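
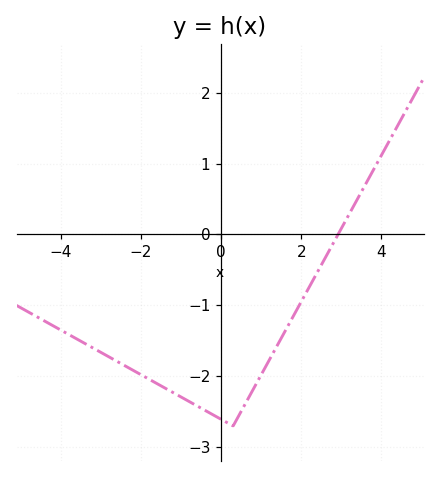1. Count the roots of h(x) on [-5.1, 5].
1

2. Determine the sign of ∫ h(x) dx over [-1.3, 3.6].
negative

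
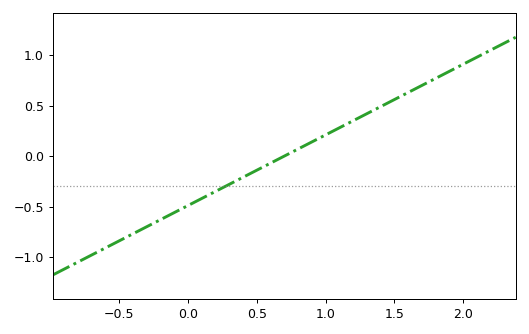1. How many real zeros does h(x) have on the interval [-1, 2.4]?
1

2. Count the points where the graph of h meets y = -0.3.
1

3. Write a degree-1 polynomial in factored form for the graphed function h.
y = 0.7(x - 0.7)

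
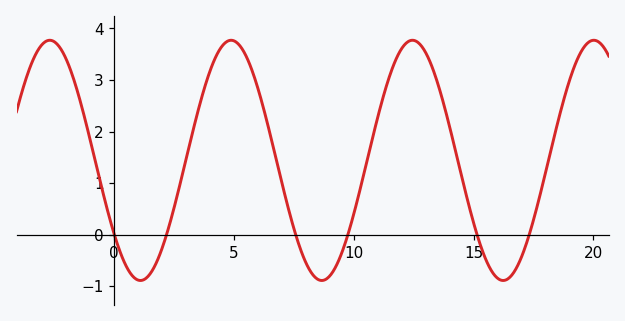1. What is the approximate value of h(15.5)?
-0.5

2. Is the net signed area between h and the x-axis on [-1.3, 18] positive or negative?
positive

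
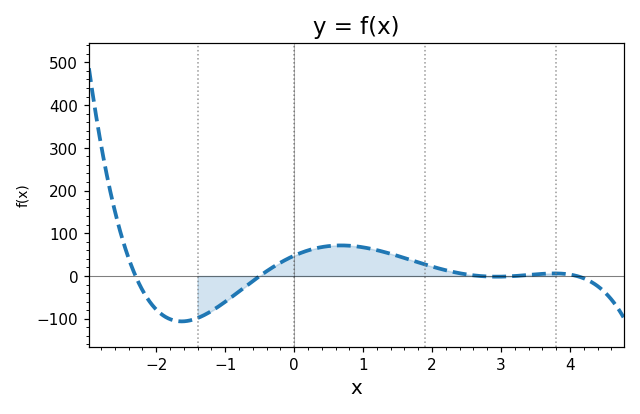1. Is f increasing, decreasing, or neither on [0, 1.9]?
neither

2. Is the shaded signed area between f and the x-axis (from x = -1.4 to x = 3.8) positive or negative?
positive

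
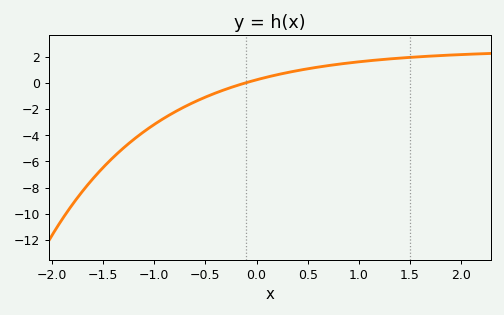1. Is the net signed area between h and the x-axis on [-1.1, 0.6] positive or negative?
negative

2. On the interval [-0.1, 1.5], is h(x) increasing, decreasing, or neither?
increasing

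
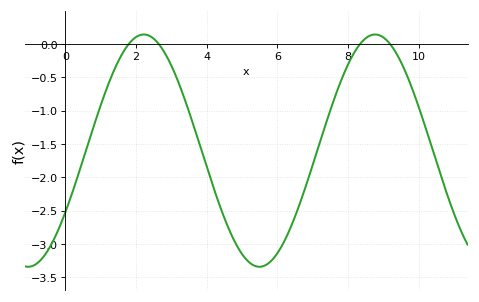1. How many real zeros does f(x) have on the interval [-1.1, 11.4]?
4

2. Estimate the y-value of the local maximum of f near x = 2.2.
0.14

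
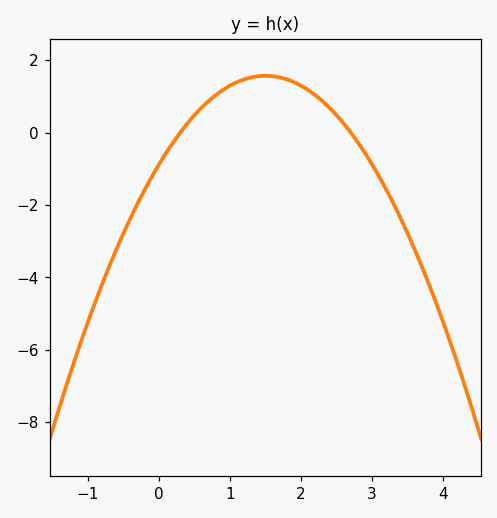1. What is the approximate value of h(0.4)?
0.251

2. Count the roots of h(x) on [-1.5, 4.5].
2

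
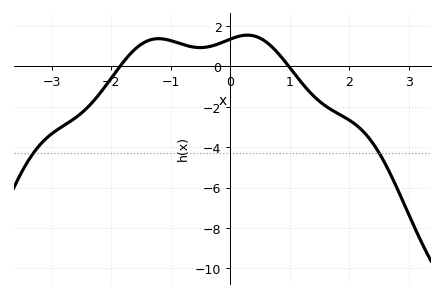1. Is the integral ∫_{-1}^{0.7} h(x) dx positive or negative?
positive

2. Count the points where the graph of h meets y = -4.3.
2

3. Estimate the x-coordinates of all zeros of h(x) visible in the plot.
-1.85, 0.981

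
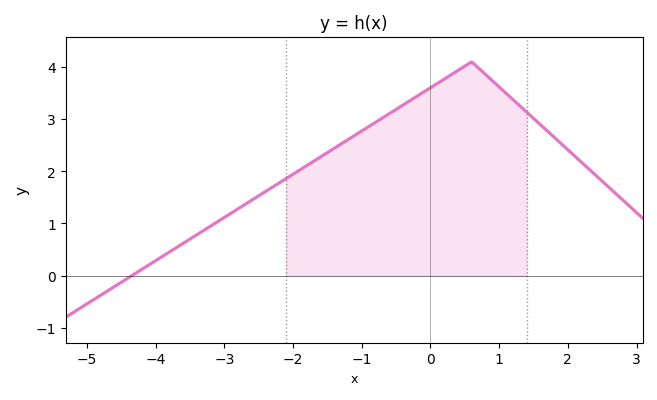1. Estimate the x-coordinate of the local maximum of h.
0.599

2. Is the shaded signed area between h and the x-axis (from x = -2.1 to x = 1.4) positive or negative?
positive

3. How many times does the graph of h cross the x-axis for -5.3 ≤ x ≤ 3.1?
1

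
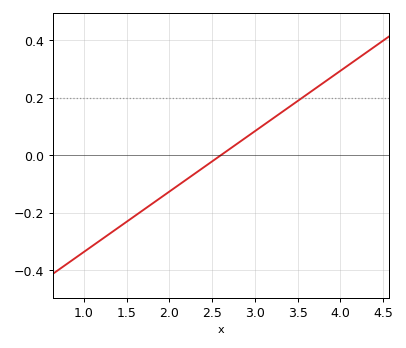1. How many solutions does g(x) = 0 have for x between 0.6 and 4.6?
1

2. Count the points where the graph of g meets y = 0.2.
1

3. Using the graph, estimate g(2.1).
-0.105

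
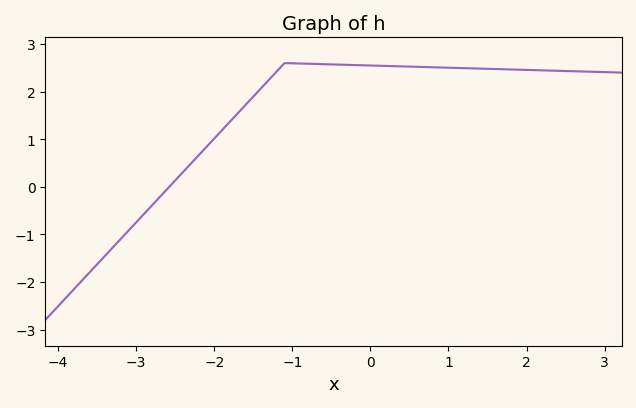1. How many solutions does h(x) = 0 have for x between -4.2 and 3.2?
1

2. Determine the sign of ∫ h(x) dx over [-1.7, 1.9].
positive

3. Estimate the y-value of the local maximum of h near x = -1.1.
2.6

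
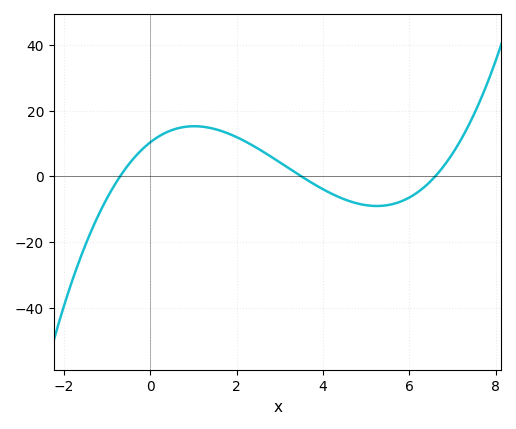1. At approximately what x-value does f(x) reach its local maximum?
1.02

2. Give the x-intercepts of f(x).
-0.7, 3.5, 6.6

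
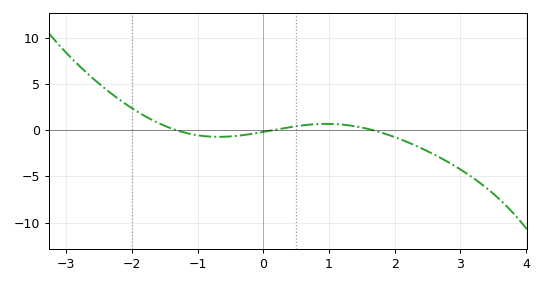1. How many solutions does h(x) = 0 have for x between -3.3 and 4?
3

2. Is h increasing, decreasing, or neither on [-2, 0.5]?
neither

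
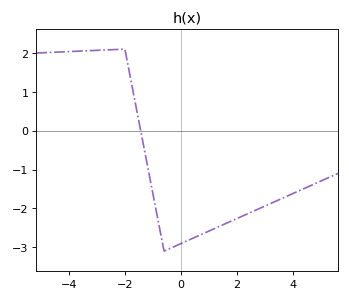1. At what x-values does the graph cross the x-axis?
-1.4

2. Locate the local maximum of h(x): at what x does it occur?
-2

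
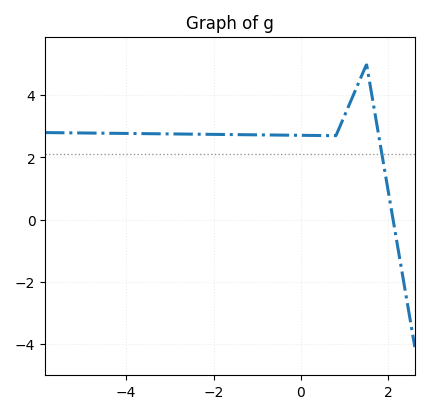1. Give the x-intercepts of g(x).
2.2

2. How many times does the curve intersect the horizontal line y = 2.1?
1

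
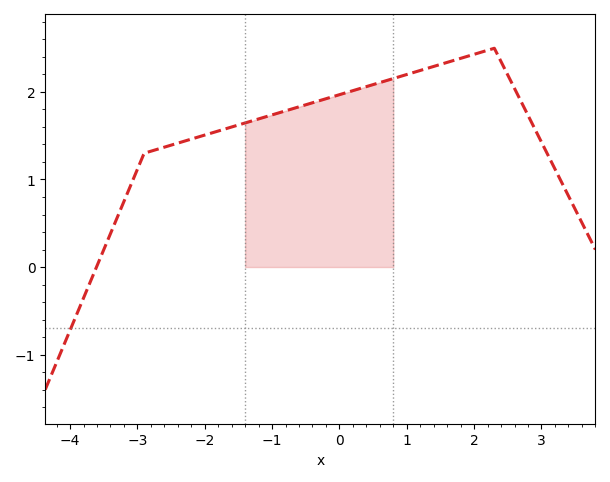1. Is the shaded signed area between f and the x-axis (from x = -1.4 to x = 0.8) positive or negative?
positive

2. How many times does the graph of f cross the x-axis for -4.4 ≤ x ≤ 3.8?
1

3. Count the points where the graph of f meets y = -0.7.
1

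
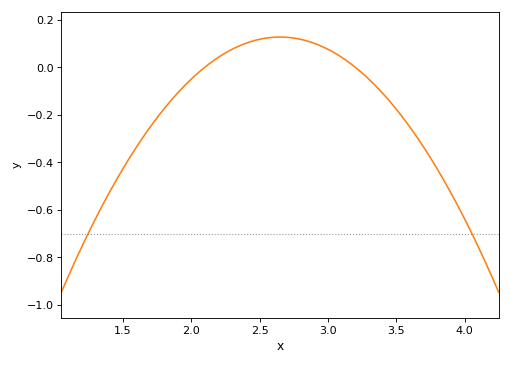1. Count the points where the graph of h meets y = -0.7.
2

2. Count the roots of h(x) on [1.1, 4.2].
2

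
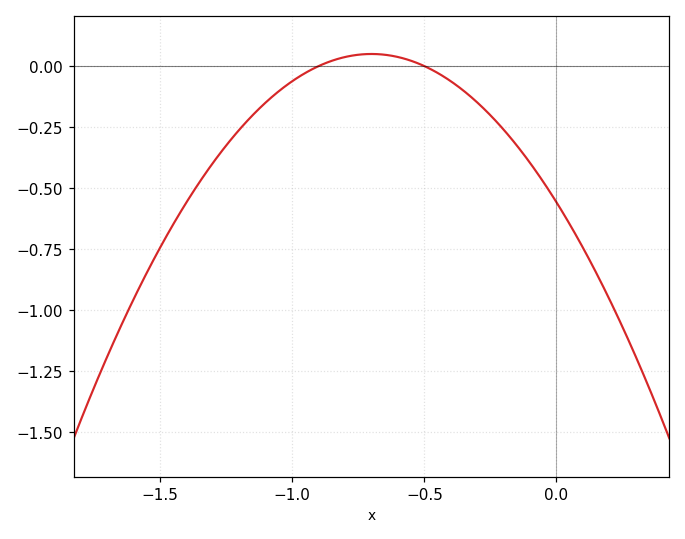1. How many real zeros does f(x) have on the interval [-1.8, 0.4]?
2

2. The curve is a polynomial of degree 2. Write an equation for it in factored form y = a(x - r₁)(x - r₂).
y = -1.24(x + 0.9)(x + 0.5)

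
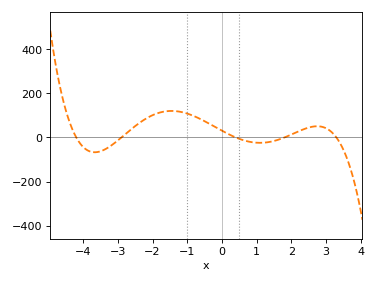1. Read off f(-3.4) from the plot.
-56.1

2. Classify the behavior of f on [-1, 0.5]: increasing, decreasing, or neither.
decreasing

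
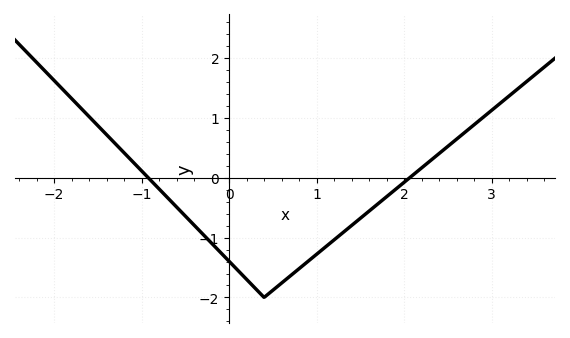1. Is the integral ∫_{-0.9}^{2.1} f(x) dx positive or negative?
negative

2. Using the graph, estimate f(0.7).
-1.6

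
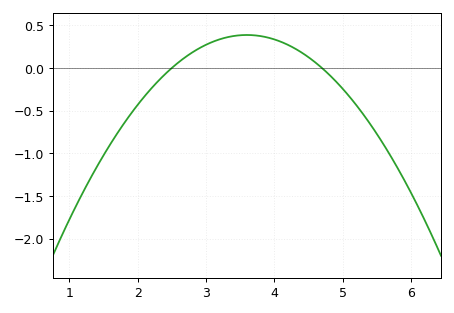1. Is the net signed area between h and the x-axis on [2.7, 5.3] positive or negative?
positive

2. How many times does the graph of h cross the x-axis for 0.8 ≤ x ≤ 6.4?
2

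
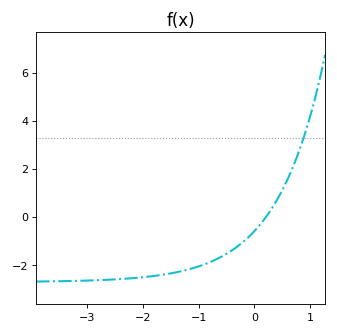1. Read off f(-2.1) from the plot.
-2.53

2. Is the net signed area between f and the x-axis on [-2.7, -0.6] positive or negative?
negative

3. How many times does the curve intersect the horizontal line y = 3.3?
1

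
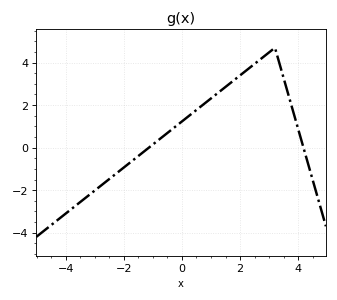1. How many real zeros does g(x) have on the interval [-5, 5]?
2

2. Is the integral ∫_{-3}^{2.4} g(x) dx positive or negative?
positive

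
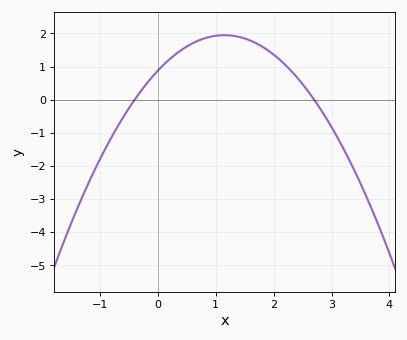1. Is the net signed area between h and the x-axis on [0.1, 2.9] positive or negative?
positive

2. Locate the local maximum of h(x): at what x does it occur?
1.15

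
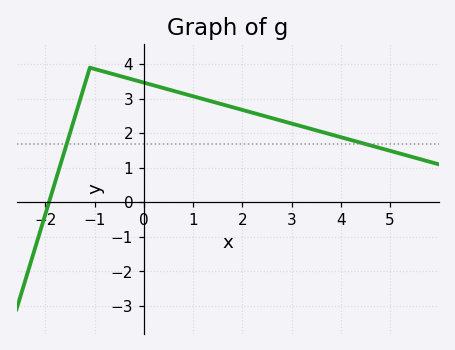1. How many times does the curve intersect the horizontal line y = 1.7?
2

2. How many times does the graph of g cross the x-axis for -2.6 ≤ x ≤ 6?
1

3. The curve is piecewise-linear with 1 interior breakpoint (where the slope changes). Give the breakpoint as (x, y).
(-1.1, 3.9)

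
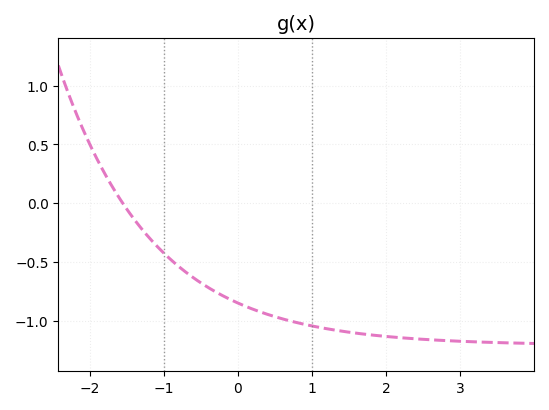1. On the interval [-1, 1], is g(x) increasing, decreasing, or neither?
decreasing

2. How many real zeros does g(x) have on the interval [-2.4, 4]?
1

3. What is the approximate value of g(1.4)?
-1.09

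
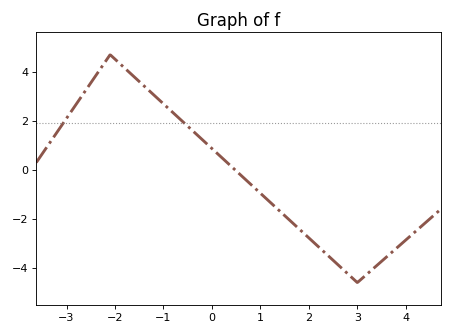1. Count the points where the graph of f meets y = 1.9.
2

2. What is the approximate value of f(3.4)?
-3.9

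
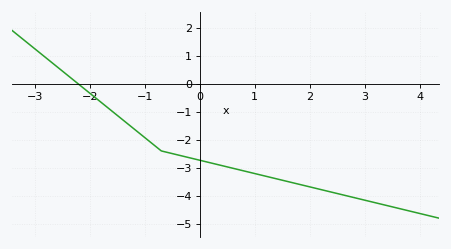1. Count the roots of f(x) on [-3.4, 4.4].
1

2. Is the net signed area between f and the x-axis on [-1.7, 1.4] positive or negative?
negative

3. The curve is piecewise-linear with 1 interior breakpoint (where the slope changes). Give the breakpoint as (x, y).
(-0.7, -2.4)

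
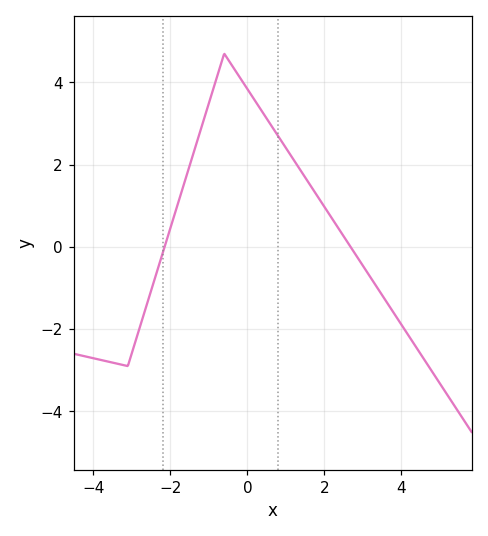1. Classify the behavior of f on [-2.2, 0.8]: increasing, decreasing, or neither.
neither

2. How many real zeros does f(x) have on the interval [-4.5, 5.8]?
2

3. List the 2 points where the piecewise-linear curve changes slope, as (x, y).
(-3.1, -2.9); (-0.6, 4.7)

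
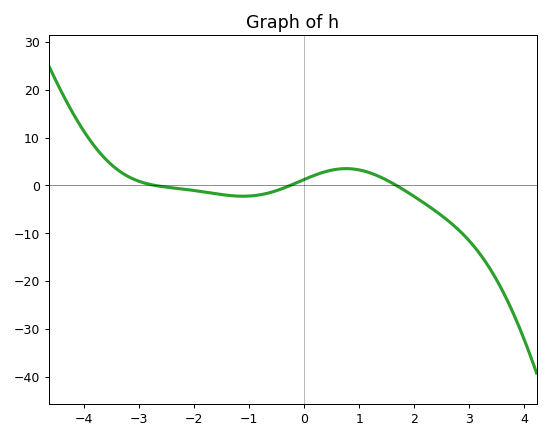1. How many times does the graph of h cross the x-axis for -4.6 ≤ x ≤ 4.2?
3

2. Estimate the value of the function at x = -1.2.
-2.25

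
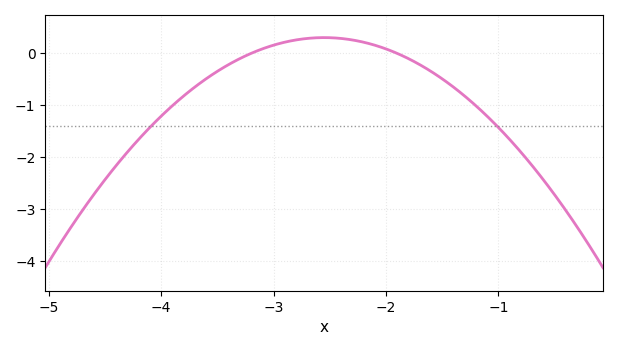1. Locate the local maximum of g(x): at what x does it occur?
-2.5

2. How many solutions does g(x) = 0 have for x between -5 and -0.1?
2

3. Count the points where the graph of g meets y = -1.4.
2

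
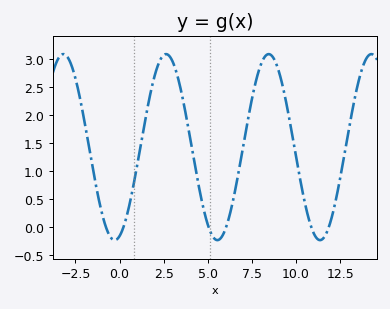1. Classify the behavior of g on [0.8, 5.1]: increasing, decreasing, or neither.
neither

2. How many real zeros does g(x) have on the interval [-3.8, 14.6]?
6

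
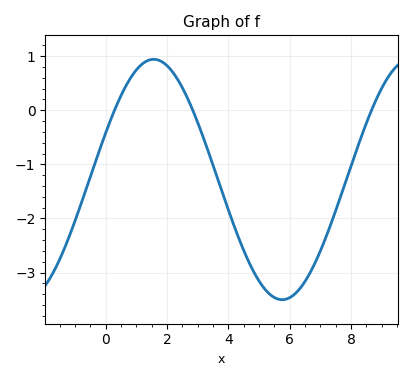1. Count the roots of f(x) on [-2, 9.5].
3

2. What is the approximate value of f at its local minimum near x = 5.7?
-3.5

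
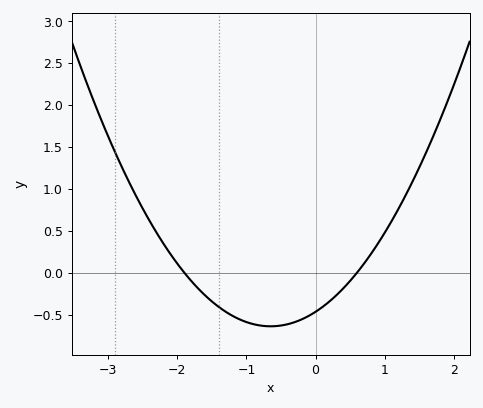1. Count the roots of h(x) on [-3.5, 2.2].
2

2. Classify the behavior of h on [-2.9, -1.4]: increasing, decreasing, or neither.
decreasing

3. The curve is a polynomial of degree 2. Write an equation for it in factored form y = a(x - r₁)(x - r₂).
y = 0.41(x + 1.9)(x - 0.6)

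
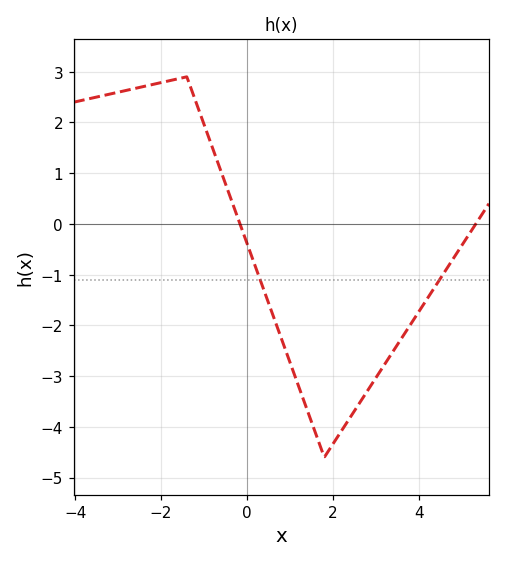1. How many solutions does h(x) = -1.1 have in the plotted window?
2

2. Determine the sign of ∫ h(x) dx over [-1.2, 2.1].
negative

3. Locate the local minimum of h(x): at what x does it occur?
1.8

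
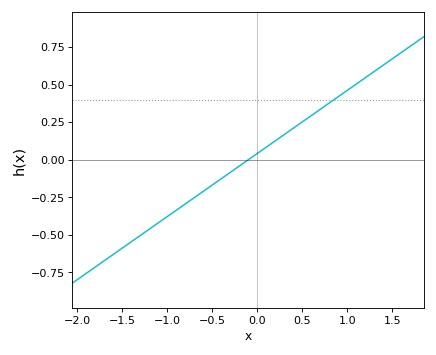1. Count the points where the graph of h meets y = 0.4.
1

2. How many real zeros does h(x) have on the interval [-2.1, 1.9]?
1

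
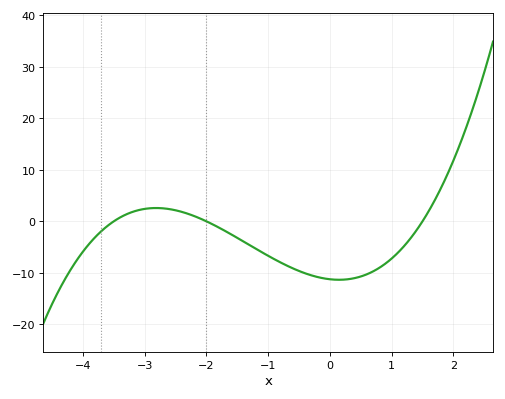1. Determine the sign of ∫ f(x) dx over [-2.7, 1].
negative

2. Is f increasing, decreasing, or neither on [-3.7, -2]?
neither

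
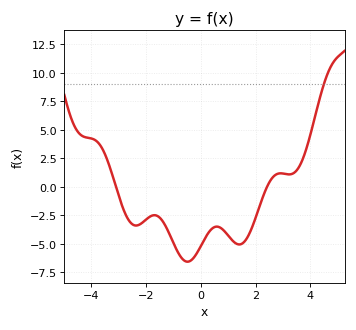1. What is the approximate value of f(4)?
4.55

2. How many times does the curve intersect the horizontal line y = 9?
1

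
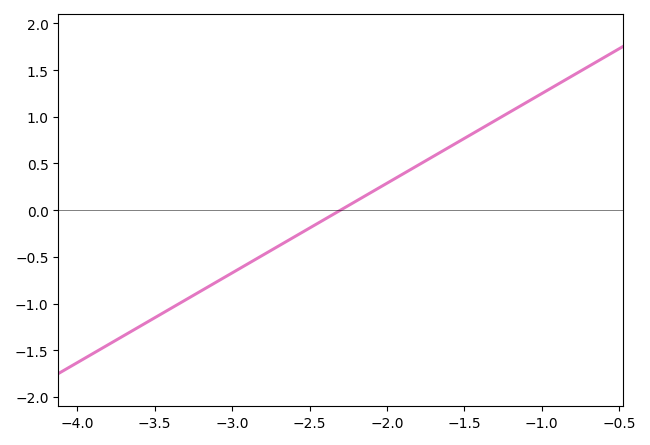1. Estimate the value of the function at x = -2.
0.288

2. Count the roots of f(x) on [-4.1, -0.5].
1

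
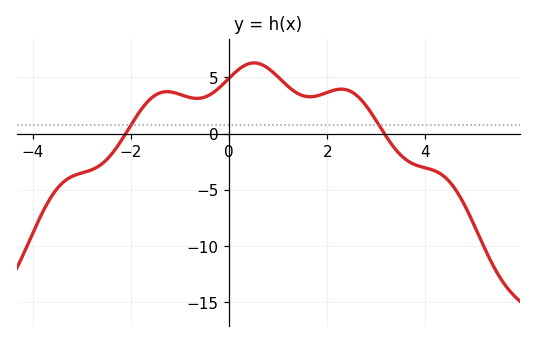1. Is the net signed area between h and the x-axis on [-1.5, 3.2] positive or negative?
positive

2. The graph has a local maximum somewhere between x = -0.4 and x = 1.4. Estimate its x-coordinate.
0.508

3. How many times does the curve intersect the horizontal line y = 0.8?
2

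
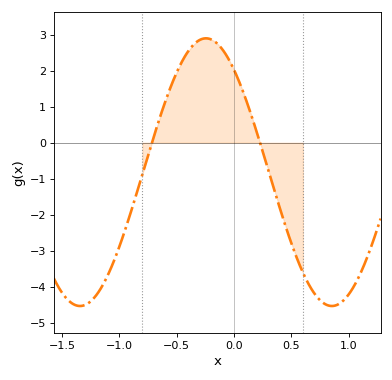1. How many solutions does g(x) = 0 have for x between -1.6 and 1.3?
2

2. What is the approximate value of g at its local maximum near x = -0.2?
2.9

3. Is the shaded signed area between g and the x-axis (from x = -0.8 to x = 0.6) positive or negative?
positive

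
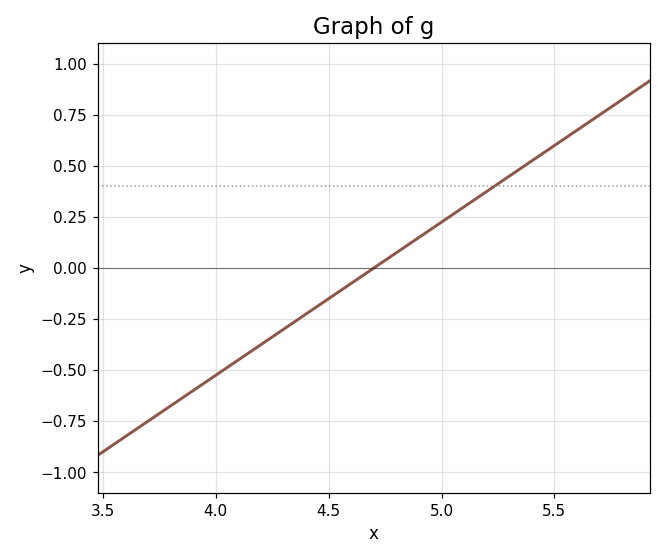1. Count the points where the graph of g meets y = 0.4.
1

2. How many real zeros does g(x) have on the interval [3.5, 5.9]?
1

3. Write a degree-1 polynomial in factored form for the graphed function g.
y = 0.75(x - 4.7)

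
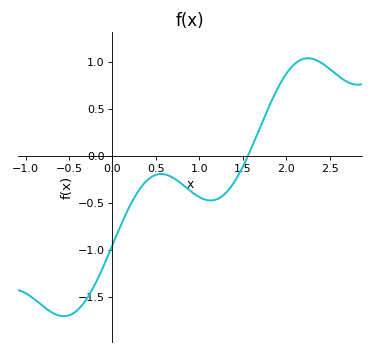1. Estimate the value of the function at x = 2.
0.877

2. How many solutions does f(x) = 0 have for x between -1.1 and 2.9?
1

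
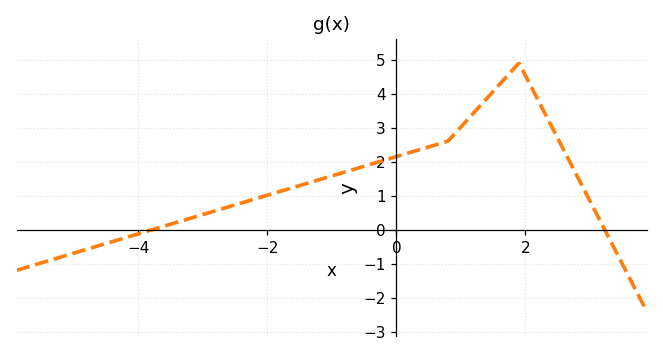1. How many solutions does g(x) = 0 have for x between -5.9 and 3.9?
2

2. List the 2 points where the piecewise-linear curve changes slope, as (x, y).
(0.8, 2.6); (1.9, 4.9)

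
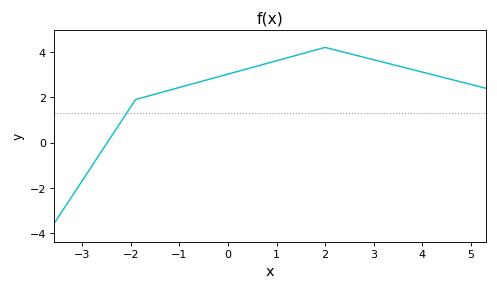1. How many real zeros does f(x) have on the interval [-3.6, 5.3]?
1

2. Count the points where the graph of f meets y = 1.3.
1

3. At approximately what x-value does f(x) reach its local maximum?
2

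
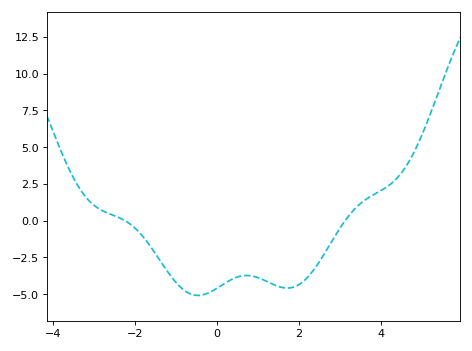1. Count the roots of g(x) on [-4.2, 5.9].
2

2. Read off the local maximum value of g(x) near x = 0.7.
-3.73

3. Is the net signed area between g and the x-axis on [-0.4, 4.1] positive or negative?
negative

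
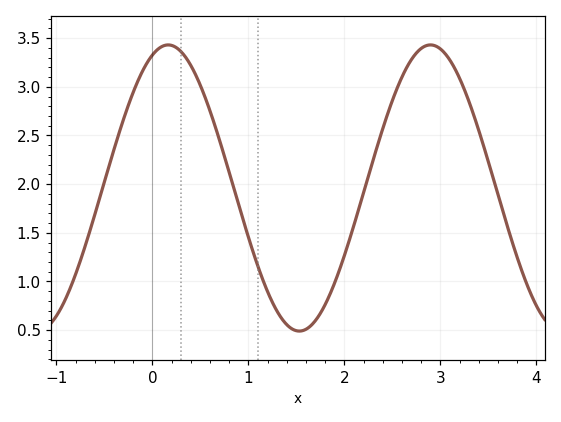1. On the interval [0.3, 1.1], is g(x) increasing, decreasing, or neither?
decreasing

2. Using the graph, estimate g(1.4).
0.556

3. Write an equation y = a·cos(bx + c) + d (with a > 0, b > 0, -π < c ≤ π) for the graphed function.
y = 1.47cos(2.3x - 0.38) + 1.96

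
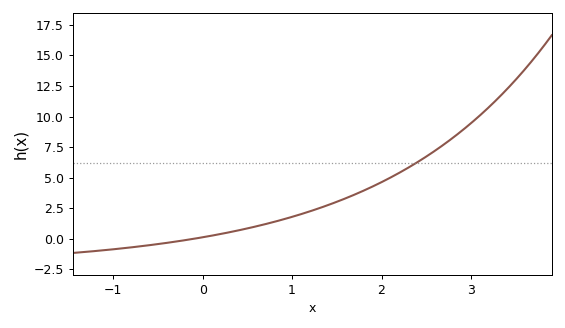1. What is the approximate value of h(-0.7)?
-0.5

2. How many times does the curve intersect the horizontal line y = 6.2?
1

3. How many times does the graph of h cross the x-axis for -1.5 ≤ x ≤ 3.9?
1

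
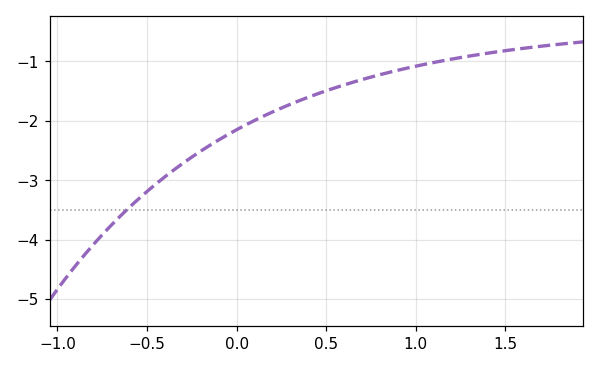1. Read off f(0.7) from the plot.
-1.3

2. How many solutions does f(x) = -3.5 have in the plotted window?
1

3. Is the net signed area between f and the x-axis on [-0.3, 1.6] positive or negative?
negative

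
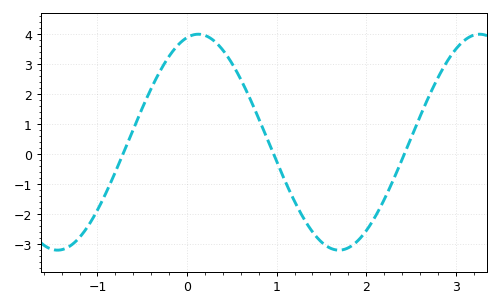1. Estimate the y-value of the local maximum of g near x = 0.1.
4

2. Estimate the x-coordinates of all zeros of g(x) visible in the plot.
-0.7, 1, 2.4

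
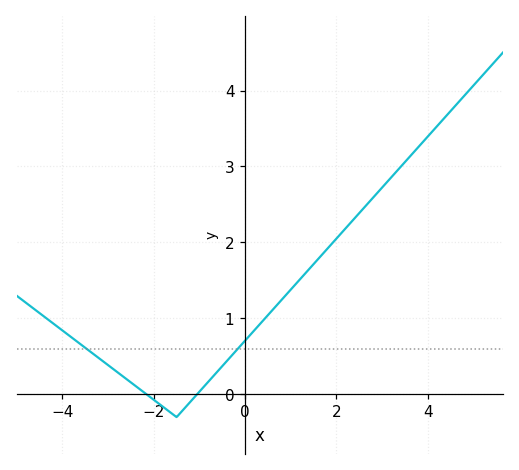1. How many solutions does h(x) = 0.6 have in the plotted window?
2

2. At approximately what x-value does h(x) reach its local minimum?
-1.6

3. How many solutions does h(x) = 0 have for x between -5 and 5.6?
2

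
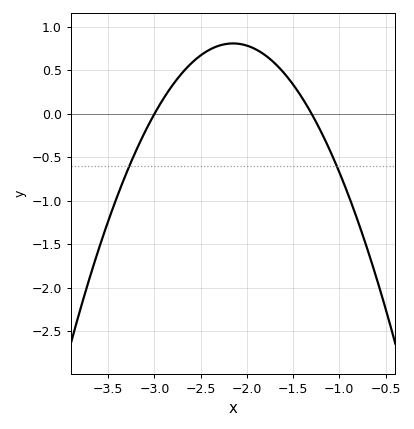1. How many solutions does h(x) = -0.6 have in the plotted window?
2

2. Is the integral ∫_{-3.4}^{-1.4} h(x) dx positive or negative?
positive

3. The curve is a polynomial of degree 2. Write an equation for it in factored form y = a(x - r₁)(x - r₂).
y = -1.12(x + 3)(x + 1.3)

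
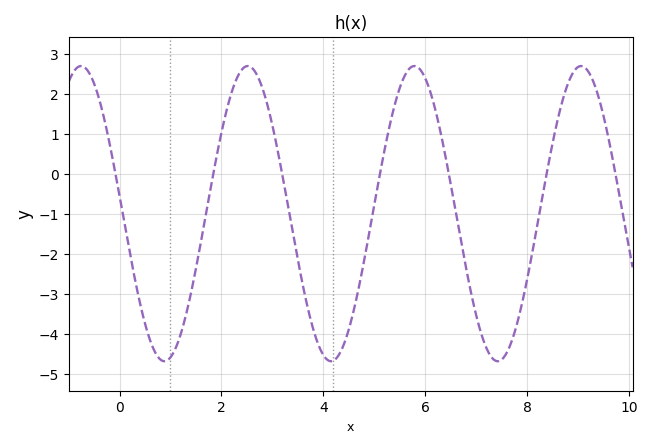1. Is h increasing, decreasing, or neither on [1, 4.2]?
neither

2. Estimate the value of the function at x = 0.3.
-2.6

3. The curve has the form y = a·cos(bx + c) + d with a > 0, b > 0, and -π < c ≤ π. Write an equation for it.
y = 3.69cos(1.9x + 1.5) - 1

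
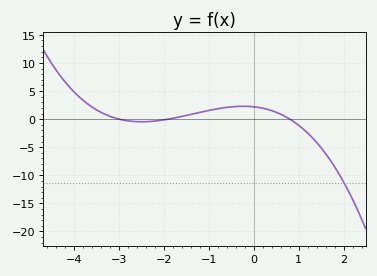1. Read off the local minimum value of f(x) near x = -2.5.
-0.5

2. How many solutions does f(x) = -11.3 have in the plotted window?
1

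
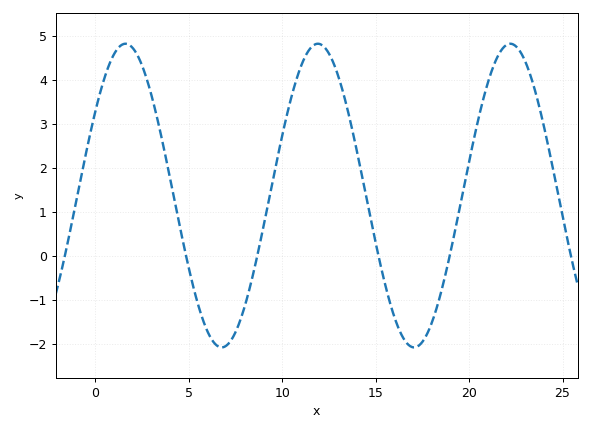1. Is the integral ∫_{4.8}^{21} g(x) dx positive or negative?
positive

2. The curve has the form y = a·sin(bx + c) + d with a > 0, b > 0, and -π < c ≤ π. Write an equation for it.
y = 3.45sin(0.61x + 0.59) + 1.37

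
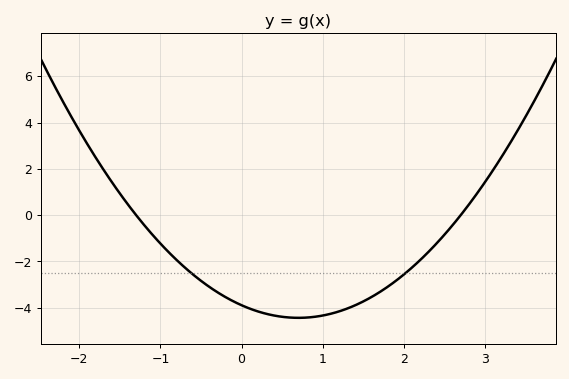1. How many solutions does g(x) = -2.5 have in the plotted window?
2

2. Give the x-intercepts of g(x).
-1.3, 2.7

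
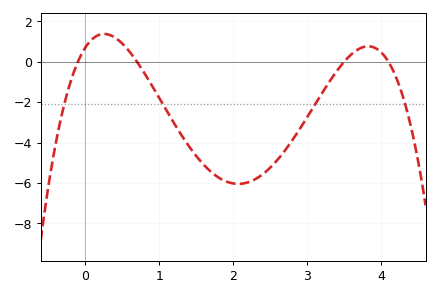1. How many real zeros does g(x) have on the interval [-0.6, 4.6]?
4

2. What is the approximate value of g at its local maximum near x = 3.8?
0.767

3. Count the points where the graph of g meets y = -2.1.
4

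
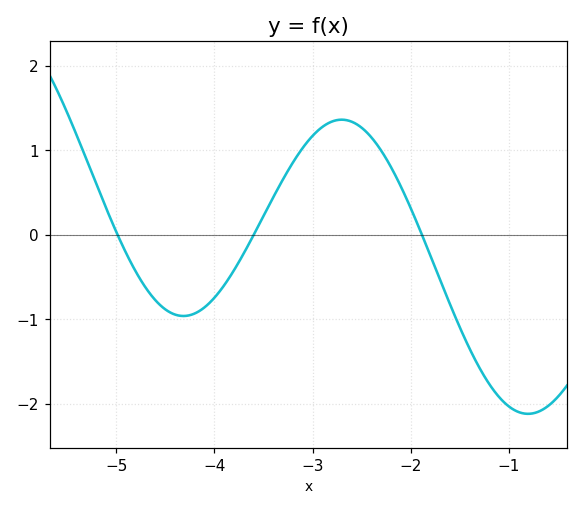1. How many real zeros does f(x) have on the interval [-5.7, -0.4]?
3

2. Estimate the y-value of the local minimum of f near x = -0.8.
-2.12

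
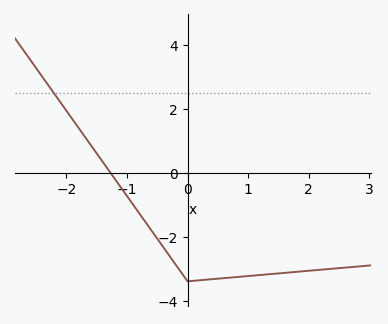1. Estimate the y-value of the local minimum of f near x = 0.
-3.4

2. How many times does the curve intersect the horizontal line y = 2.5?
1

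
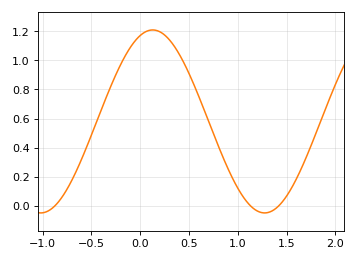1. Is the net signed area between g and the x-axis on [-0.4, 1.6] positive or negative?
positive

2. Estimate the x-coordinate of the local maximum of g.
0.128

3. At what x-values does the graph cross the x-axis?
-0.872, 1.13, 1.42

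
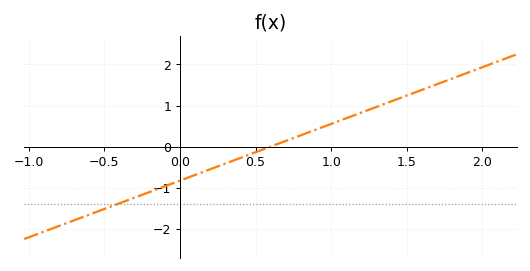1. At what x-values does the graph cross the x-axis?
0.6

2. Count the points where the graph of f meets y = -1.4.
1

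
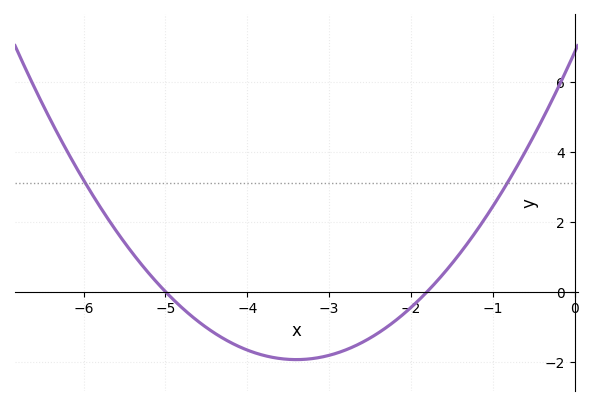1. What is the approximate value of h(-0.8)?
3.2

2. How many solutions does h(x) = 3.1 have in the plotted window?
2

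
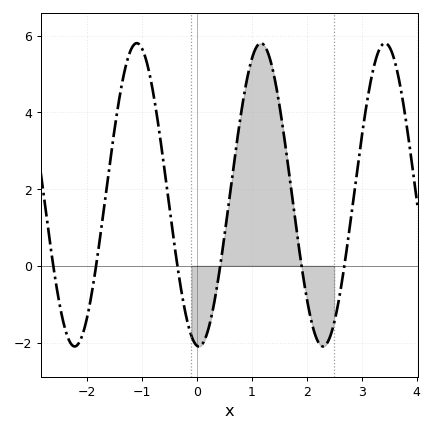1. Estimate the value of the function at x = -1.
5.67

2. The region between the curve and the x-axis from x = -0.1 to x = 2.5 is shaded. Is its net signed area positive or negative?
positive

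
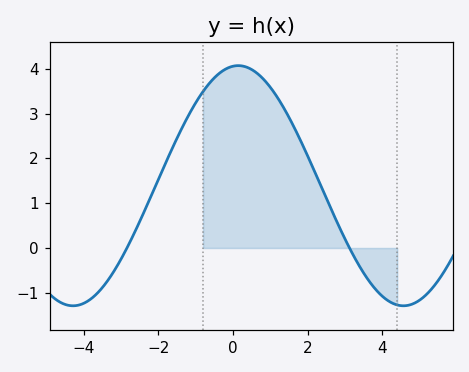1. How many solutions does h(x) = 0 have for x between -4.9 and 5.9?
2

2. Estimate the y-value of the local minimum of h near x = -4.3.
-1.3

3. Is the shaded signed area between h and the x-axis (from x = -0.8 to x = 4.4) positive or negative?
positive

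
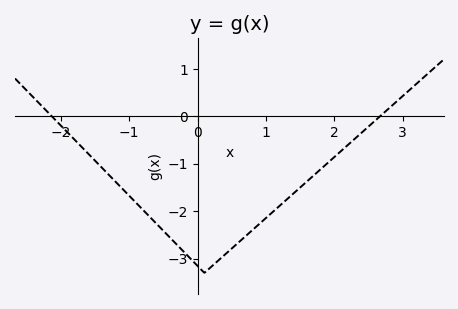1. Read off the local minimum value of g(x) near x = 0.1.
-3.3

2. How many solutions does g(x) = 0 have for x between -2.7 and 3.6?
2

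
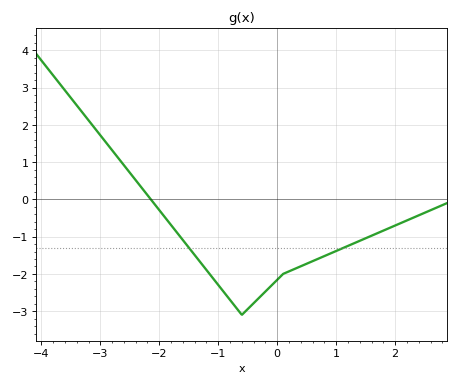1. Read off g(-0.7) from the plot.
-2.9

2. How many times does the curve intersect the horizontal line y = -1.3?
2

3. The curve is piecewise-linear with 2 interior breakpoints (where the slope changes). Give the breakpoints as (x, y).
(-0.6, -3.1); (0.1, -2)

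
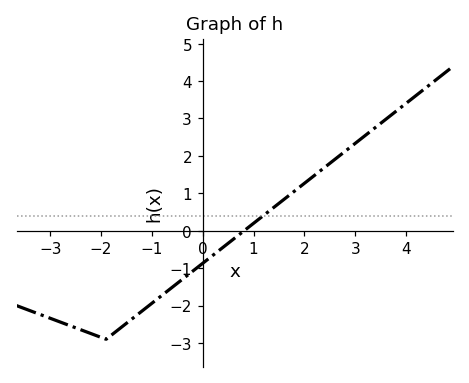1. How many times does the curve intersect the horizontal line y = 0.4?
1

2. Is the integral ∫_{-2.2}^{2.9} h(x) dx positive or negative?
negative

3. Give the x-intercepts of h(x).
0.8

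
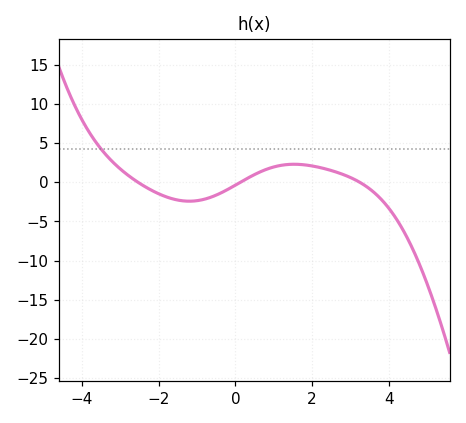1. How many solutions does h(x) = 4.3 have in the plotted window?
1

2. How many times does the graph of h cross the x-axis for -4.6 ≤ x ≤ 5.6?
3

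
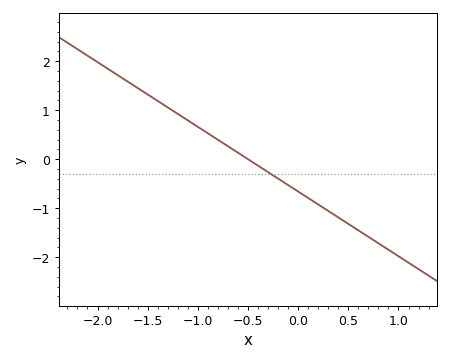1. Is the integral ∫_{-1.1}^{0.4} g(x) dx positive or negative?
negative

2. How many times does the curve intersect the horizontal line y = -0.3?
1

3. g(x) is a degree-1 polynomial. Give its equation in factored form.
y = -1.32(x + 0.5)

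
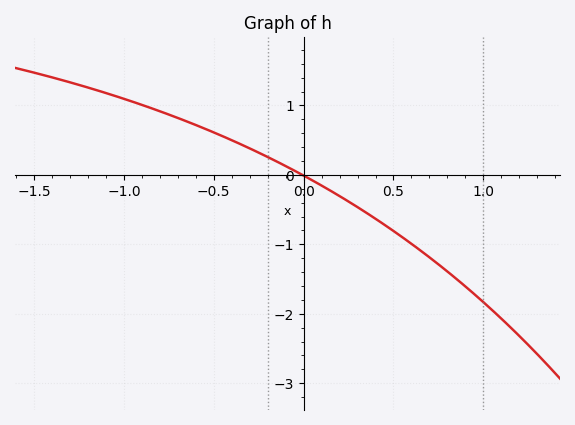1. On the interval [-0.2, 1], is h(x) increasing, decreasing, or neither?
decreasing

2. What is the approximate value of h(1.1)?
-2.1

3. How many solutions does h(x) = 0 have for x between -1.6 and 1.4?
1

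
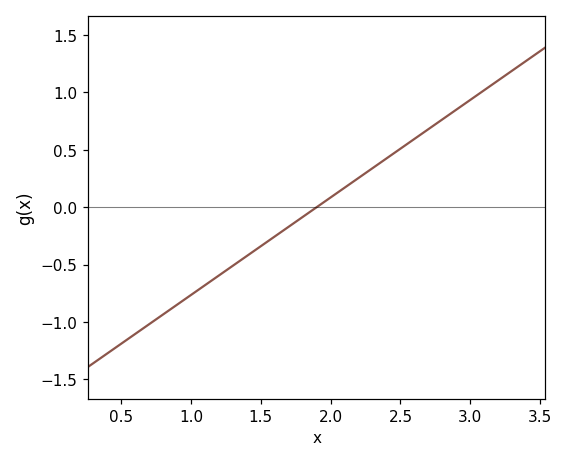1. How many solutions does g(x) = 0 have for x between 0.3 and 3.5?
1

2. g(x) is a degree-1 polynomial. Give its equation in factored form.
y = 0.85(x - 1.9)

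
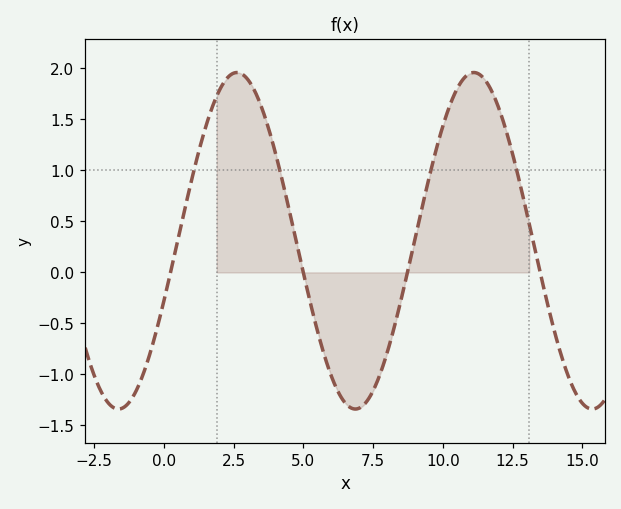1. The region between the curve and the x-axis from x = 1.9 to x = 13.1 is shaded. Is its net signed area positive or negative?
positive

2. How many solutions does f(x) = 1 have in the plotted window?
4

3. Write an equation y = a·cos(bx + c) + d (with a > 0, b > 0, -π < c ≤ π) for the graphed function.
y = 1.65cos(0.74x - 1.94) + 0.31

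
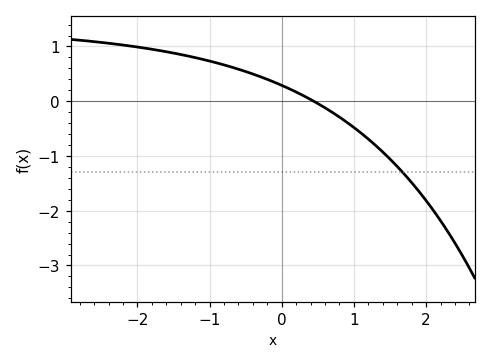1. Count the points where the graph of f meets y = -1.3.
1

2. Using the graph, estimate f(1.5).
-1.1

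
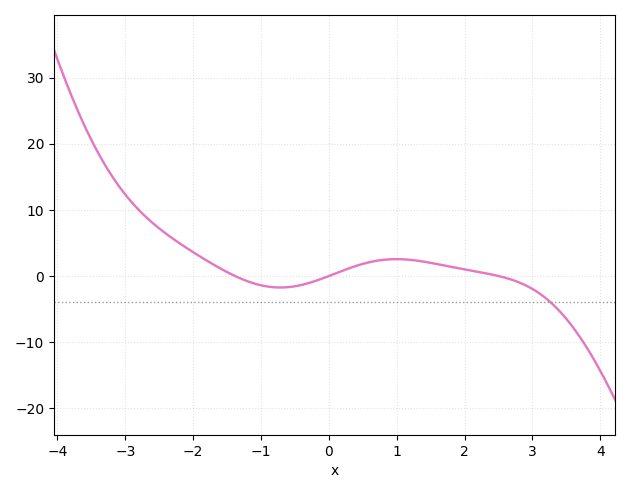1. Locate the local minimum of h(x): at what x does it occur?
-0.714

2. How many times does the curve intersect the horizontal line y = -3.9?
1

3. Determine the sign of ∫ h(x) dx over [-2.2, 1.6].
positive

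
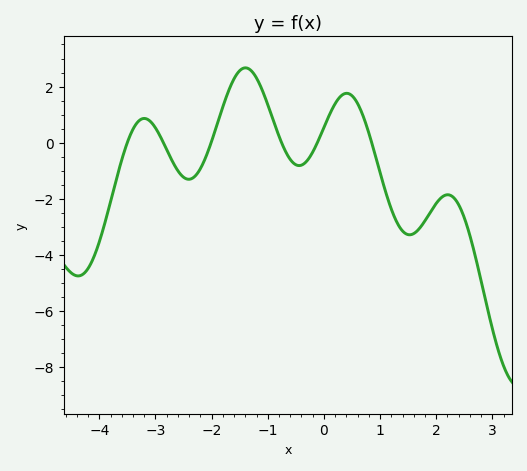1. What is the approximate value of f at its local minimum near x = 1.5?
-3.29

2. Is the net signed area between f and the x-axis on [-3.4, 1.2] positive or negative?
positive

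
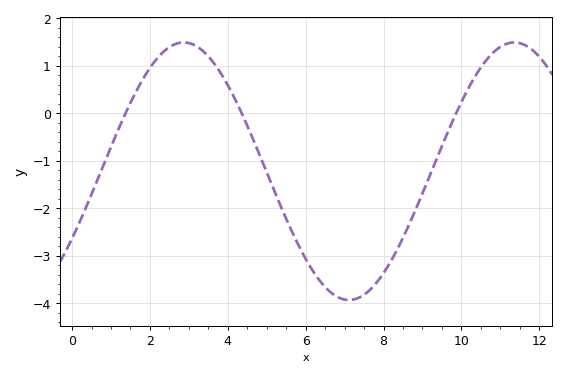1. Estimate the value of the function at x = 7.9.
-3.48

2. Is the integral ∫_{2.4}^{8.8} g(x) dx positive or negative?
negative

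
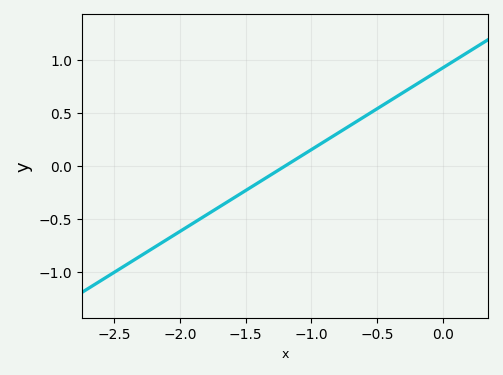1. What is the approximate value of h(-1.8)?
-0.462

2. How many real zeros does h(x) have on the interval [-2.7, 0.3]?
1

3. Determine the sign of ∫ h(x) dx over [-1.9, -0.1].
positive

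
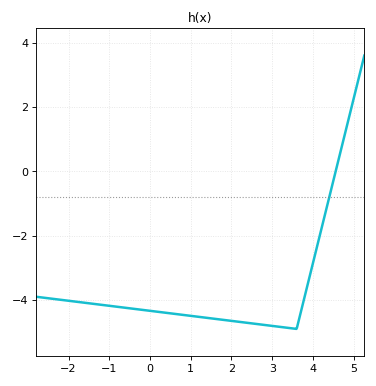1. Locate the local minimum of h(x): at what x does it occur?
3.6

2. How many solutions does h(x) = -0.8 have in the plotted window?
1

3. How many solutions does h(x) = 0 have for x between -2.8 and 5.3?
1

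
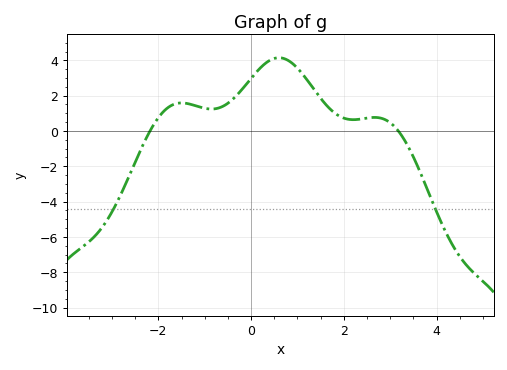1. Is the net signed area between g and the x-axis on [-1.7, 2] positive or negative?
positive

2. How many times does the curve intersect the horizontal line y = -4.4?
2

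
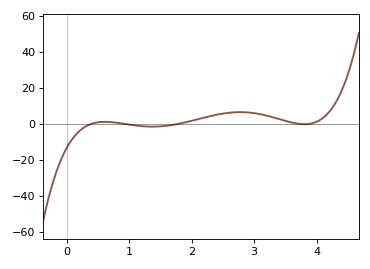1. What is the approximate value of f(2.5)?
5.61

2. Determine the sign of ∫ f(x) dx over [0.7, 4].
positive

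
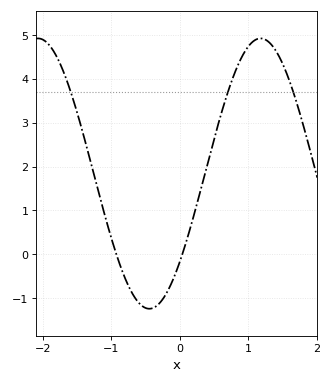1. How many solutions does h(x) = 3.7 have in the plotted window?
3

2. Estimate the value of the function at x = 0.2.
0.862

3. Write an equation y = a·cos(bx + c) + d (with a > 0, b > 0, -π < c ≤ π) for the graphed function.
y = 3.08cos(1.93x - 2.28) + 1.84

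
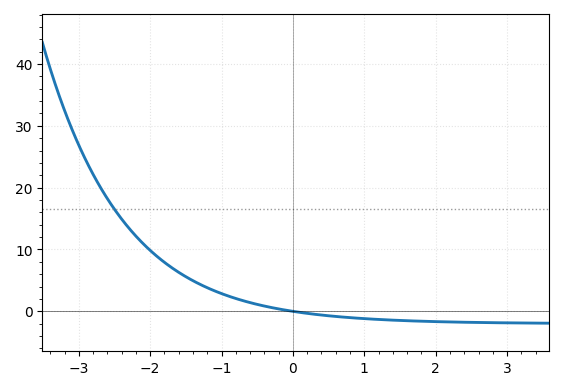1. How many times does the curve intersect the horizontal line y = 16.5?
1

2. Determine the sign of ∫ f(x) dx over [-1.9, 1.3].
positive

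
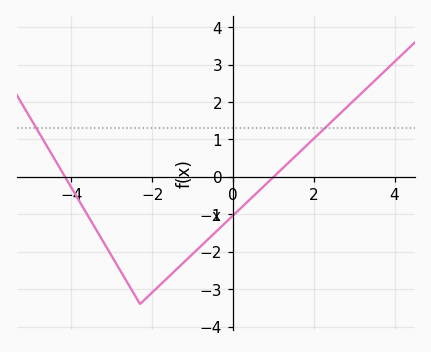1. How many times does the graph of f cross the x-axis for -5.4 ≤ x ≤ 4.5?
2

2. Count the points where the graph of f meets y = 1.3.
2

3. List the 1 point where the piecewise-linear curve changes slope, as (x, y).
(-2.3, -3.4)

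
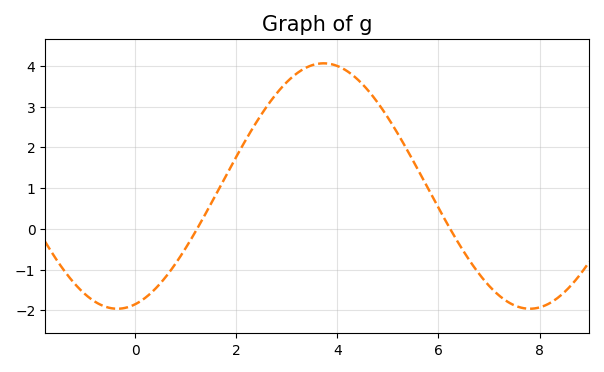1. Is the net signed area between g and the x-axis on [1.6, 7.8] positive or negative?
positive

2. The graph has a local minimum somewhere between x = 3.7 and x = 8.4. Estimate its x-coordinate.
7.8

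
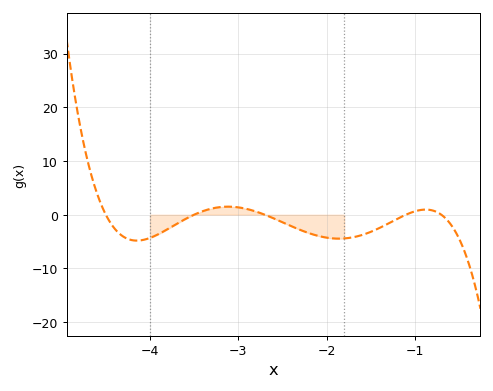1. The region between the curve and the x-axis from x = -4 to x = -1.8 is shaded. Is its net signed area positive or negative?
negative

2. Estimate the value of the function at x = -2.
-4.27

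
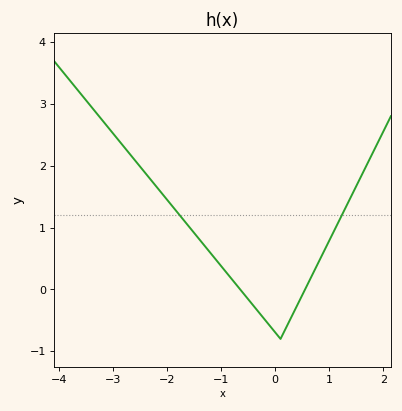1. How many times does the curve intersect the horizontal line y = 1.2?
2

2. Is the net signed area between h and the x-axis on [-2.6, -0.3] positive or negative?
positive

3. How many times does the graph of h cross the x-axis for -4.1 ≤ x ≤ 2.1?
2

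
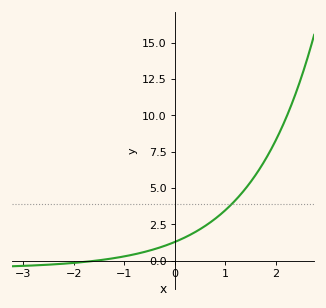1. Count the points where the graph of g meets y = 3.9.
1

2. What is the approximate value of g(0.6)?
2.39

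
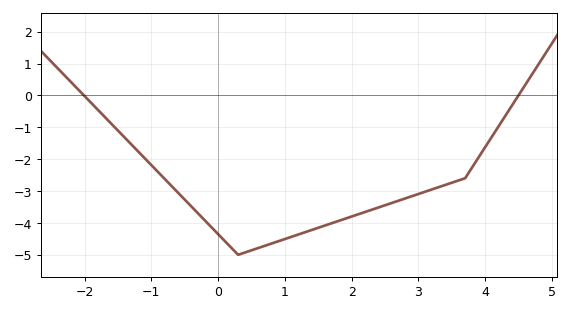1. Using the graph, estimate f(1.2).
-4.4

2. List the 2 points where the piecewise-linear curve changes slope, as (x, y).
(0.3, -5); (3.7, -2.6)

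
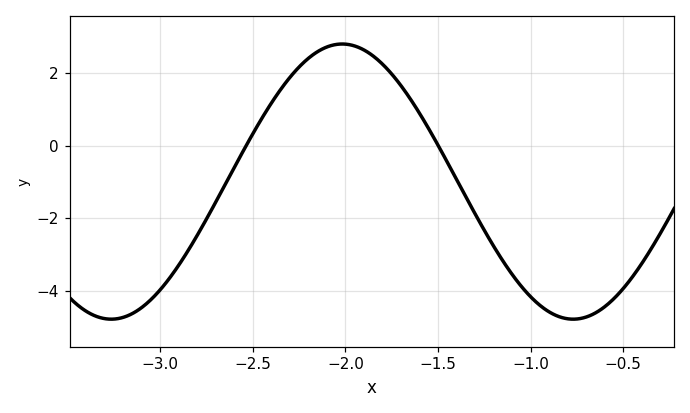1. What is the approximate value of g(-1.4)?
-0.928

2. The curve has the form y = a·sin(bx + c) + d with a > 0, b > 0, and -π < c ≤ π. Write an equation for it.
y = 3.78sin(2.52x + 0.37) - 0.99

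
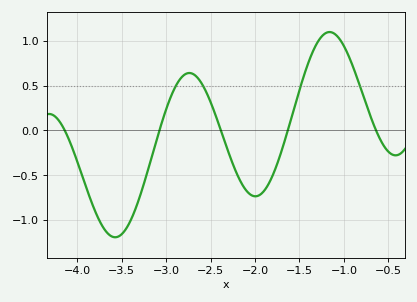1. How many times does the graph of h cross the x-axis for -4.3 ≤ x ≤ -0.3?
5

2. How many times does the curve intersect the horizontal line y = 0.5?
4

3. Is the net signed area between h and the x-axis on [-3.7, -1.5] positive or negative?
negative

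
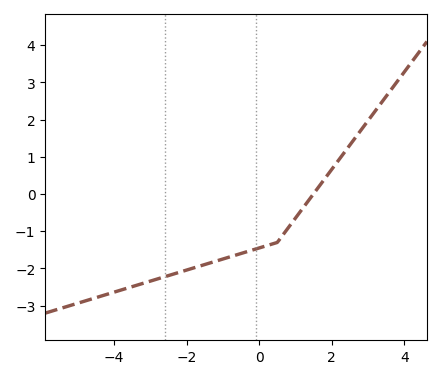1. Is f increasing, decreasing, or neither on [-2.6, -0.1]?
increasing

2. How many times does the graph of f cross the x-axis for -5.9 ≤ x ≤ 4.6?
1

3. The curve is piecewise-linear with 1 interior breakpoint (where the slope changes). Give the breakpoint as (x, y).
(0.5, -1.3)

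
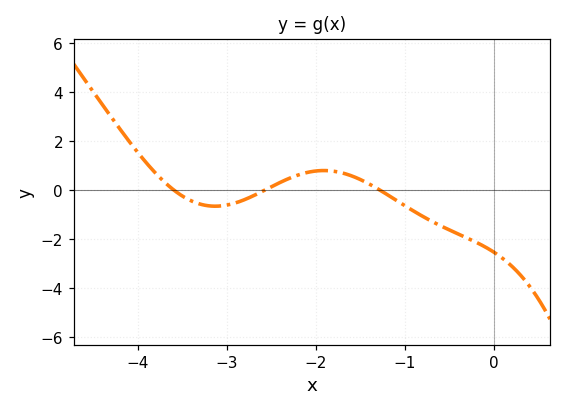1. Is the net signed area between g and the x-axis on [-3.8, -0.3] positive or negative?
negative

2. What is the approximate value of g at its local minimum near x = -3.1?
-0.662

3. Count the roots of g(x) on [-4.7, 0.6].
3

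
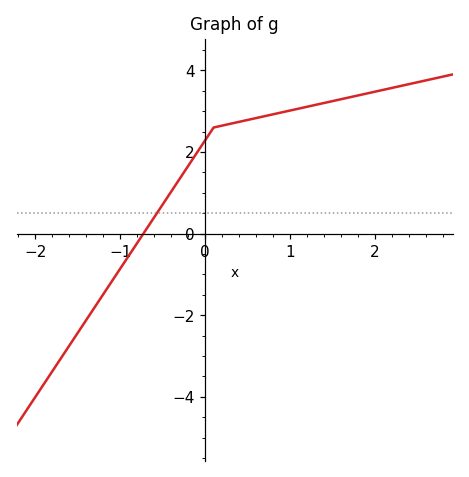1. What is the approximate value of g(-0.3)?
1.34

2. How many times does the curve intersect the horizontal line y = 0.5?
1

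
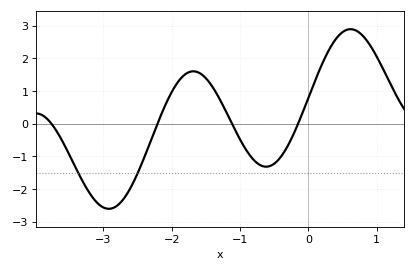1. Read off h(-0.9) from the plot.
-0.8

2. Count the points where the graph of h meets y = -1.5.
2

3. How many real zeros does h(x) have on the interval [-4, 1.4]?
4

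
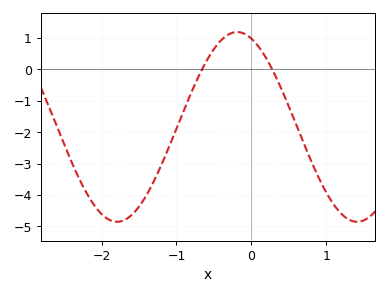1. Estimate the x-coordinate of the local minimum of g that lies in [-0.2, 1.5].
1.41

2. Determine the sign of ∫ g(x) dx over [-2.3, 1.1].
negative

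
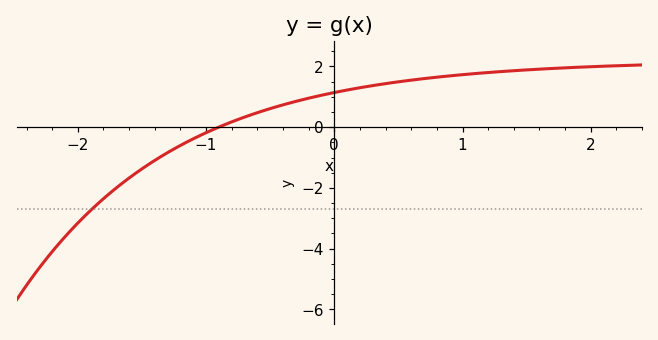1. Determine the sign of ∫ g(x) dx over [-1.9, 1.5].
positive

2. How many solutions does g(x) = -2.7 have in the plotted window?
1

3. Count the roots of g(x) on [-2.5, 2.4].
1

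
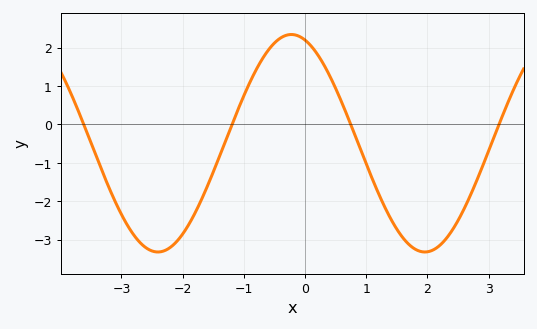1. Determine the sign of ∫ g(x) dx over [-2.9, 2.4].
negative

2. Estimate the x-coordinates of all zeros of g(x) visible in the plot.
-3.62, -1.19, 0.748, 3.17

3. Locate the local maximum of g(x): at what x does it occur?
-0.222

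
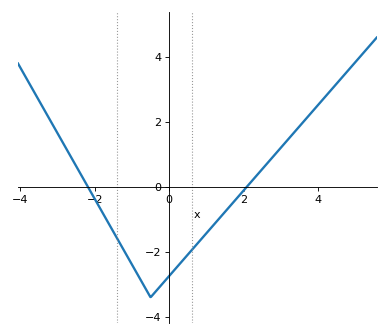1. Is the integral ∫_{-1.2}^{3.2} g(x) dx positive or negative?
negative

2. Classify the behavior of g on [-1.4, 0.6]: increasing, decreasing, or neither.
neither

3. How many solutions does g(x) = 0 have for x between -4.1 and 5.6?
2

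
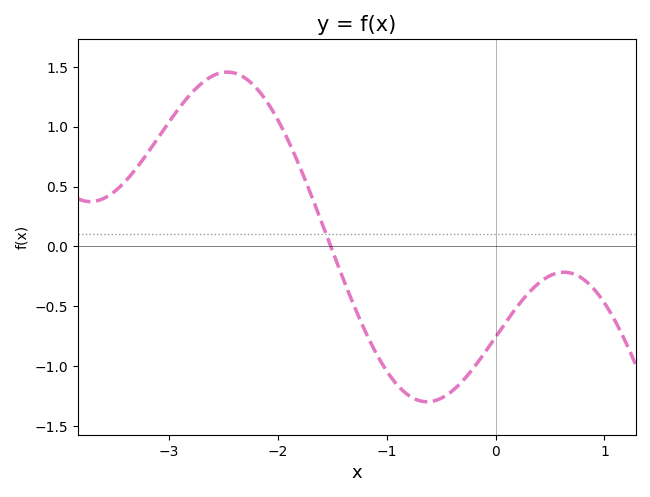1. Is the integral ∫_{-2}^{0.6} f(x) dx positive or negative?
negative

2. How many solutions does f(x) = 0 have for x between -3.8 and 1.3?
1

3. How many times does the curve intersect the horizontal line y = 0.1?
1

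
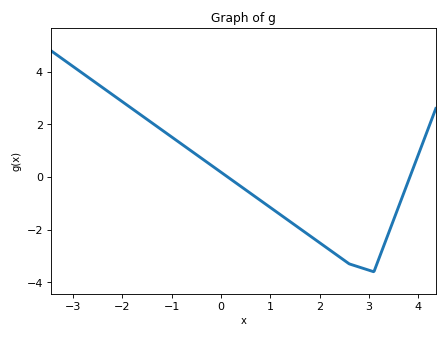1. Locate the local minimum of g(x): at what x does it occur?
3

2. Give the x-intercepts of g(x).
0.2, 3.8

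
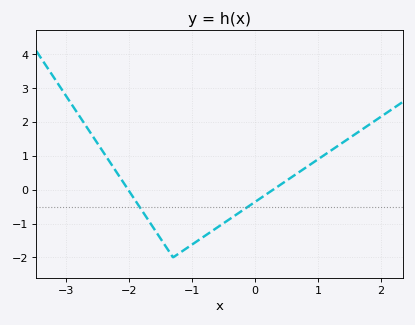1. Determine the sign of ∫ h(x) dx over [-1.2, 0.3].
negative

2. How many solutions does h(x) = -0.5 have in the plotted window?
2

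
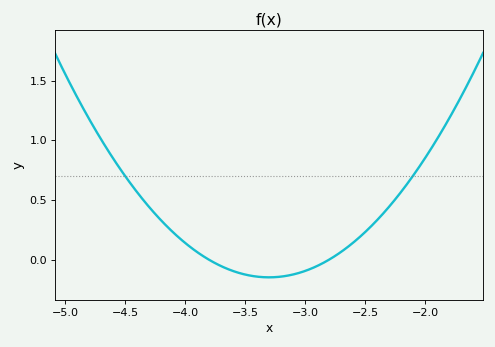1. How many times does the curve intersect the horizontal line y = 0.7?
2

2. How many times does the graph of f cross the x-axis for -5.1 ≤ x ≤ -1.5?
2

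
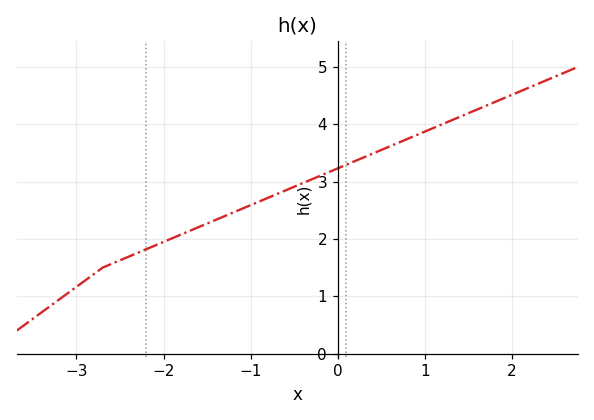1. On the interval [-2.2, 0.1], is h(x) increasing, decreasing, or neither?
increasing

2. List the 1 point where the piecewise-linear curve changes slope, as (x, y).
(-2.7, 1.5)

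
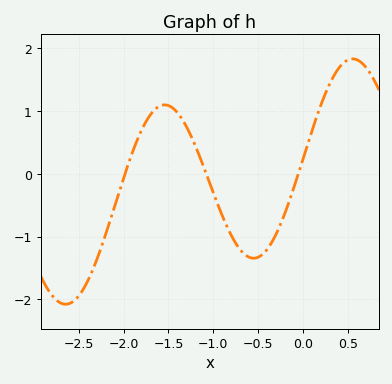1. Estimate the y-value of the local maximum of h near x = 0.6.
1.8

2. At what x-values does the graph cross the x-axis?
-2, -1.1, -0.1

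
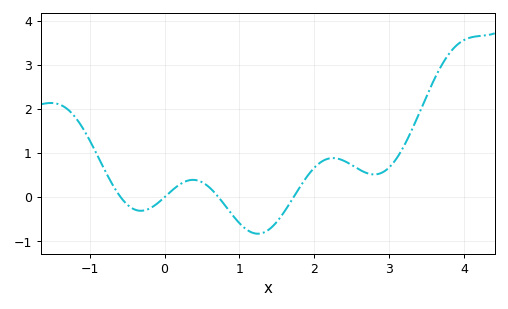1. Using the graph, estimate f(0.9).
-0.4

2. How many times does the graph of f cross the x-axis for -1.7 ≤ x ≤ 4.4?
4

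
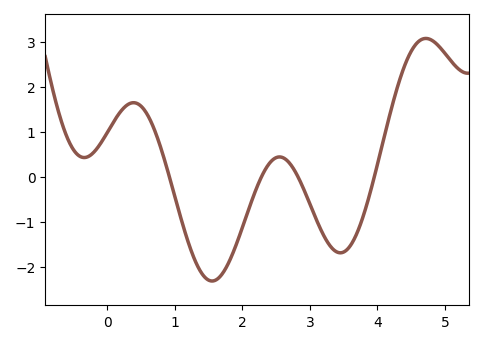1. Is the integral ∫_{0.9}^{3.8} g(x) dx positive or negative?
negative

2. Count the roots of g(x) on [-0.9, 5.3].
4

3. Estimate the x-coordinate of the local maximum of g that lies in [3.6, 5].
4.7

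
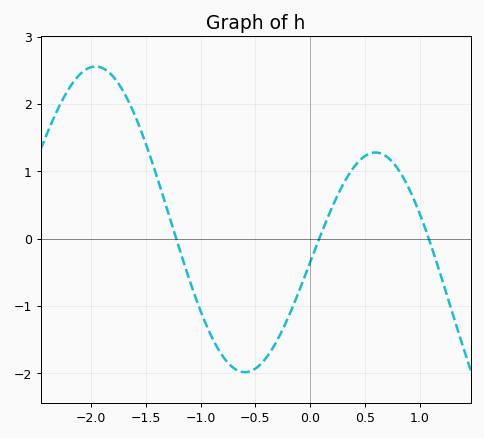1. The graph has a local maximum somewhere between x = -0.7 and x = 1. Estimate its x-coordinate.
0.595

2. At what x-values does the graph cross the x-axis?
-1.22, 0.083, 1.08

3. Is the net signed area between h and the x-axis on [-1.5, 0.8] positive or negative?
negative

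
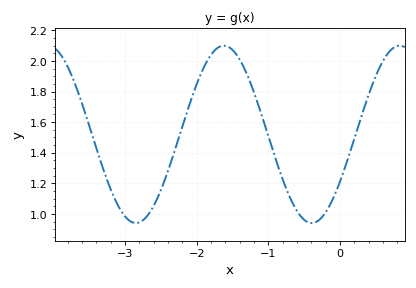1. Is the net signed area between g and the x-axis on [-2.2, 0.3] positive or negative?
positive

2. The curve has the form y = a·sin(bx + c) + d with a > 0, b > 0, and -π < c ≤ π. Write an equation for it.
y = 0.58sin(2.56x - 0.562) + 1.52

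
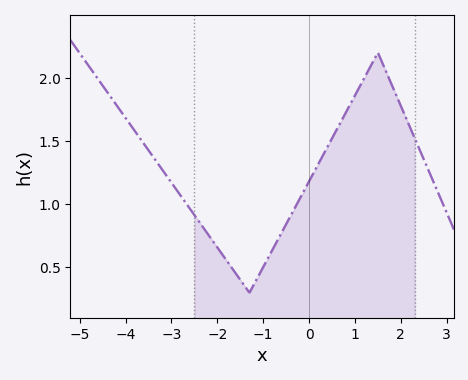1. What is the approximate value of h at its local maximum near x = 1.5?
2.2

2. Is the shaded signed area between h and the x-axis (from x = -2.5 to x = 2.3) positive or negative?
positive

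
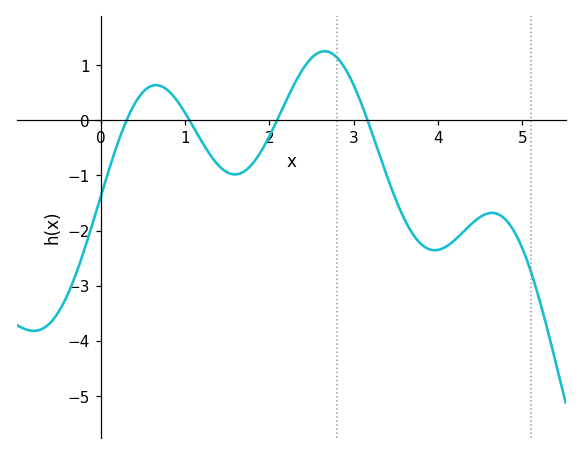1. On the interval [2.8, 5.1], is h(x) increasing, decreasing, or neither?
neither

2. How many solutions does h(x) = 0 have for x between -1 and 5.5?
4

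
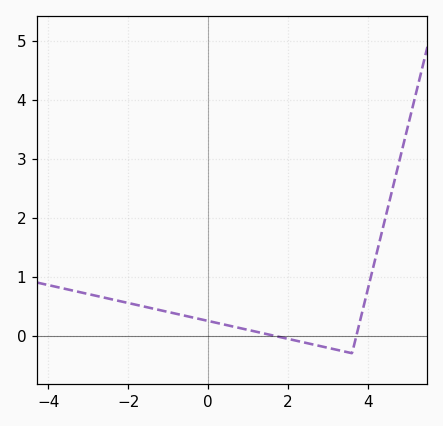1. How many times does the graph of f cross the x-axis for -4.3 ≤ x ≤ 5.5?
2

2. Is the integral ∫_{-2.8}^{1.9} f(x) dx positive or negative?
positive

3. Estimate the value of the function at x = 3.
-0.2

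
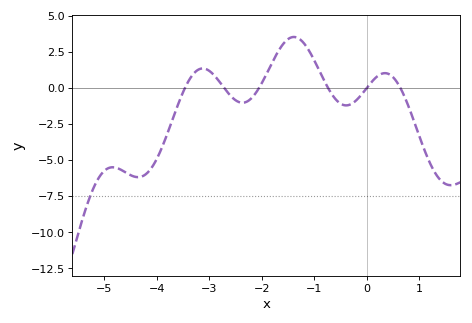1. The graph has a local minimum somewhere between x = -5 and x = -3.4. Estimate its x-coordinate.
-4.4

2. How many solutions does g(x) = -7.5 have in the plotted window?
1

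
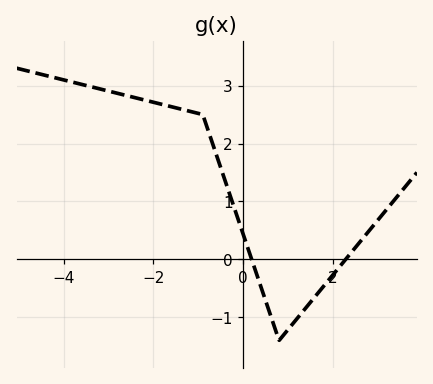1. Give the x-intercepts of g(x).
0.19, 2.28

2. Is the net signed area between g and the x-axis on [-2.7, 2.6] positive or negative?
positive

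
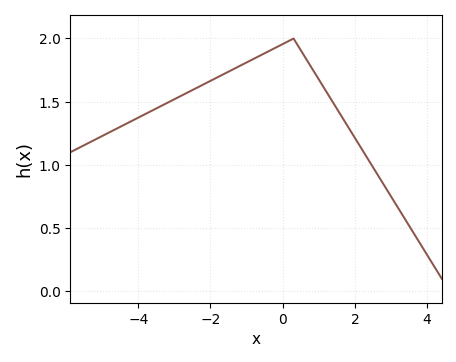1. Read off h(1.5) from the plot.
1.45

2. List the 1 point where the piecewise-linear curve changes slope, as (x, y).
(0.3, 2)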